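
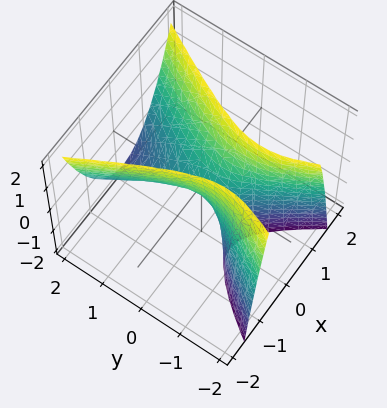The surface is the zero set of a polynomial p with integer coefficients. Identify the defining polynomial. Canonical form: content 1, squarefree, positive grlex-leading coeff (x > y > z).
3*x^2 - y^2 - y*z - z

(a) Degree: a generic line meets the surface in up to 2 points, so deg p = 2.
(b) Checking where it meets the axes: it crosses the y-axis at the gridline y = 0; it crosses the z-axis at the gridline z = 0.
(c) Fitting integer coefficients to these (and the overall shape) gives p.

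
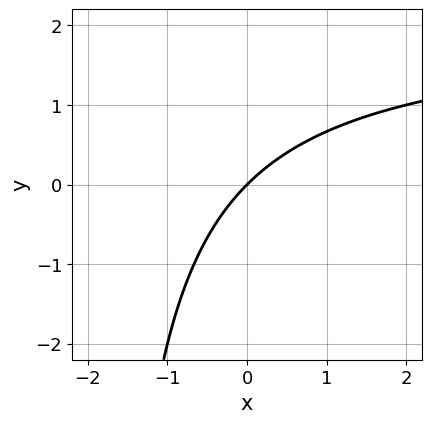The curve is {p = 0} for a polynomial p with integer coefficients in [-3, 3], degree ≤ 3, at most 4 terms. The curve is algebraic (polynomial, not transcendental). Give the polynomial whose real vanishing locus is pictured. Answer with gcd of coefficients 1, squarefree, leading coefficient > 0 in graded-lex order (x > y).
x*y - 2*x + 2*y

(a) Degree: no degree-1 curve has this shape, so deg p = 2.
(b) Reading off the gridlines: it meets the x-axis at x = 0 (among the integer gridlines); it crosses the y-axis at the gridline y = 0.
(c) Assembling these constraints gives the stated polynomial.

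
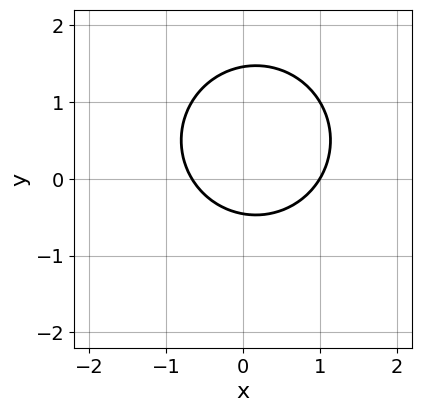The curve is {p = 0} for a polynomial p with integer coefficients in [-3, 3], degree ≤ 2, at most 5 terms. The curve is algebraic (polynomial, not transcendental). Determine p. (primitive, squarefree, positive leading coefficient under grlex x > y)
3*x^2 + 3*y^2 - x - 3*y - 2

First, degree: no degree-1 curve has this shape, so deg p = 2.
Next, from the axis intercepts and sections: it meets the x-axis at x = 1 (among the integer gridlines).
Finally, solving for integer coefficients yields p as stated.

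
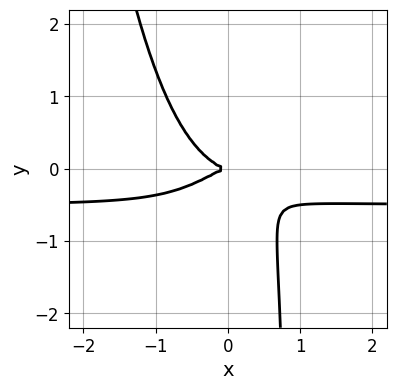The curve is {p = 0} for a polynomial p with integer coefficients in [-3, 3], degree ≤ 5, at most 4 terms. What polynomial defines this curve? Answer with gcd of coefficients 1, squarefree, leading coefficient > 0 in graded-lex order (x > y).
(a) deg p = 4. No degree-3 curve has this shape.
(b) Reading off the gridlines: it crosses the x-axis at the gridline x = 0; one y-axis crossing is at y = 0.
(c) Matching integer coefficients to the picture gives p.

2*x^3*y + x^3 - x*y^2 + y^2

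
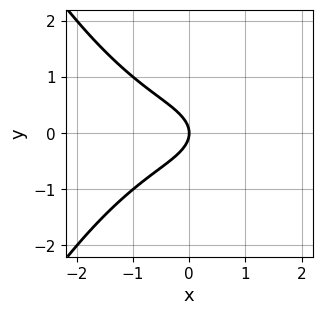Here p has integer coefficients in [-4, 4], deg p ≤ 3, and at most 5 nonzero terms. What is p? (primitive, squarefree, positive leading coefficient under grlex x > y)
x^3 + 3*y^2 + 2*x

(a) Degree: no degree-2 curve has this shape, so deg p = 3.
(b) Symmetries: mirror symmetry y ↦ −y ⇒ only even powers of y.
(c) Reading off the gridlines: one x-axis crossing is at x = 0; it meets the y-axis at y = 0 (among the integer gridlines).
(d) These observations pin down the coefficients.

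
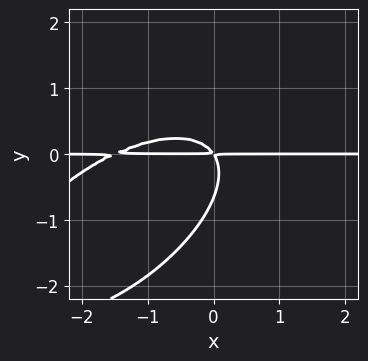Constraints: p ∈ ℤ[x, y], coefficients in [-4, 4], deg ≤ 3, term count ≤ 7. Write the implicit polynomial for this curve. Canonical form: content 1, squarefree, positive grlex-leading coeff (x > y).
2*x^2*y - 3*x*y^2 + 3*y^3 + 3*x*y + 2*y^2

1. The degree is 3 — a generic line meets the curve in up to 3 points.
2. From the axis intercepts and sections: every point of the x-axis in the box is on the curve.
3. Together with the visible shape, these determine p as stated.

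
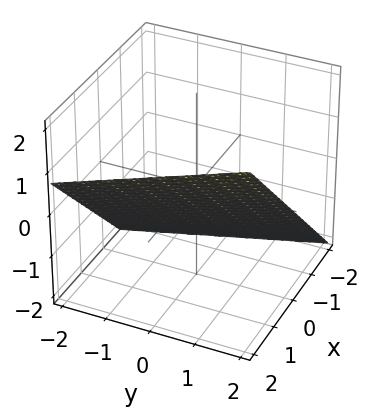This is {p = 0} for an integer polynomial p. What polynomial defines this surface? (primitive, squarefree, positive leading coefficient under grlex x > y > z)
First, deg p = 1. The surface is flat (a plane).
Next, from the axis intercepts and sections: it crosses the y-axis at the gridline y = 2.
Finally, matching integer coefficients to the picture gives p.

3*x + y - 3*z - 2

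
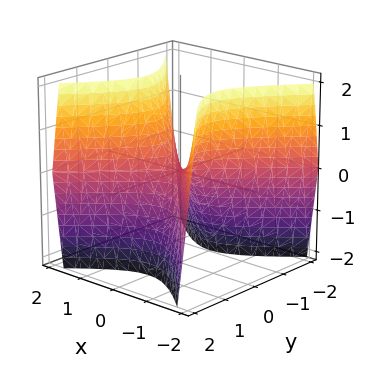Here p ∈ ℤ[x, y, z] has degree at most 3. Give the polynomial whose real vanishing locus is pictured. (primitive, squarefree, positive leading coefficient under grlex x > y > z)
2*x^2 - 2*y^2 - z

(a) Degree: a saddle surface; a quadric, so deg p = 2.
(b) Symmetries: the x ↦ −x reflection is a symmetry, so x appears only in even powers; it's symmetric under y → −y, forcing even powers of y.
(c) Observable constraints: one x-axis crossing is at x = 0; it meets the y-axis at y = 0 (among the integer gridlines).
(d) Together with the visible shape, these determine p as stated.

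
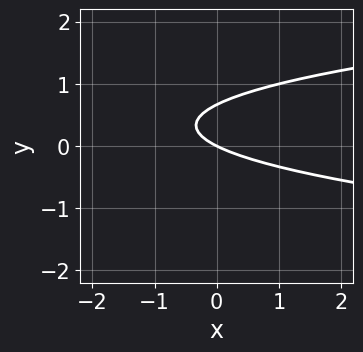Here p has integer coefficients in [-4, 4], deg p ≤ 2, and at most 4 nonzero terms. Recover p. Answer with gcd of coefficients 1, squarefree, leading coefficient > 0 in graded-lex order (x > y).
3*y^2 - x - 2*y

The degree is 2 — the shape is more complex than any degree-1 curve.
Checking where it meets the axes: it meets the x-axis at x = 0 (among the integer gridlines); it crosses the y-axis at the gridline y = 0.
Solving for integer coefficients yields p as stated.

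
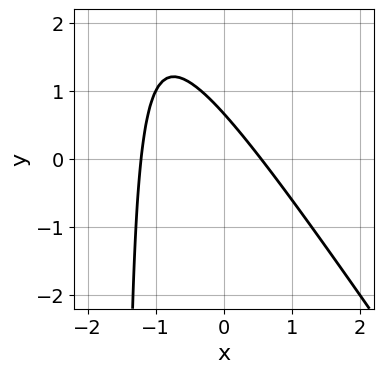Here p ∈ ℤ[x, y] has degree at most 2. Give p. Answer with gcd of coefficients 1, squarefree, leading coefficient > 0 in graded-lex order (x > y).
(a) The degree is 2 — a generic line meets the curve in up to 2 points.
(b) Putting this together gives p.

3*x^2 + 2*x*y + 2*x + 3*y - 2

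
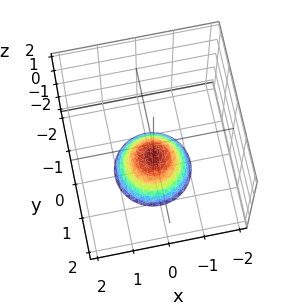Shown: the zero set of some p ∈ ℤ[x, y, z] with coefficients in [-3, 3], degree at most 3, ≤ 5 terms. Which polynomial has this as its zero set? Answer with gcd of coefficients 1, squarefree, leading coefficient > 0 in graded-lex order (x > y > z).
First, degree: a generic line meets the surface in up to 2 points, so deg p = 2.
Next, symmetry: the surface is invariant under rotation about z: p = q(x² + y², z).
Then, reading off the gridlines: no x-intercept at any integer in the box; it meets the z-axis at z = -1 (among the integer gridlines); the surface avoids every integer y-axis point in the box; a circular section at z = -2 has radius exactly 1.
Finally, matching integer coefficients to the picture gives p.

x^2 + y^2 + z + 1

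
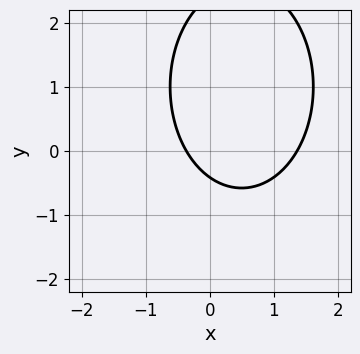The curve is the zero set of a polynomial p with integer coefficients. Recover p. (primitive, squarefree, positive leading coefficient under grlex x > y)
2*x^2 + y^2 - 2*x - 2*y - 1

The degree is 2 — a generic line meets the curve in up to 2 points.
Putting this together gives p.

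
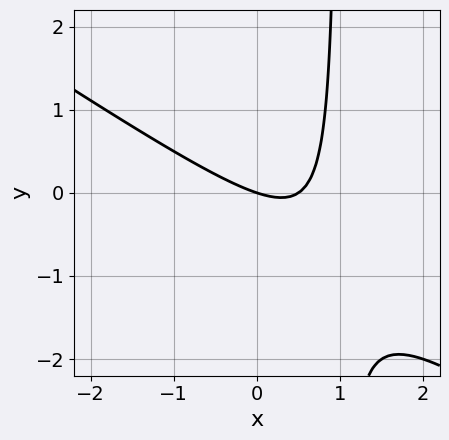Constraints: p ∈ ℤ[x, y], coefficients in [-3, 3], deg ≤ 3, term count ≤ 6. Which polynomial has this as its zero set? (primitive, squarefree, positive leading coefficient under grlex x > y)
2*x^2 + 3*x*y - x - 3*y

(a) deg p = 2. The shape is more complex than any degree-1 curve.
(b) Reading off the gridlines: one y-axis crossing is at y = 0; one x-axis crossing is at x = 0.
(c) Putting this together gives p.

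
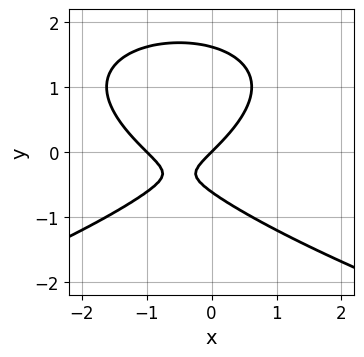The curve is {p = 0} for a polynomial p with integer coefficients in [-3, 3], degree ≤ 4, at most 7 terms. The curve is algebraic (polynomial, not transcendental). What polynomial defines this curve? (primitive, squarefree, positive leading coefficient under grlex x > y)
(a) deg p = 3. A generic line meets the curve in up to 3 points.
(b) Against the integer gridlines: among the integer gridlines, it crosses the x-axis at x ∈ {-1, 0}; one y-axis crossing is at y = 0.
(c) Solving for integer coefficients yields p as stated.

y^3 + x^2 - y^2 + x - y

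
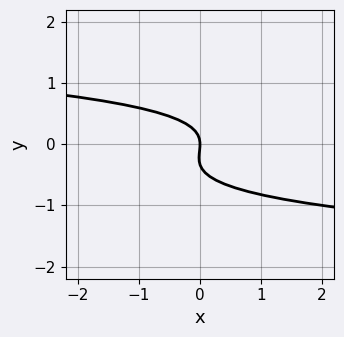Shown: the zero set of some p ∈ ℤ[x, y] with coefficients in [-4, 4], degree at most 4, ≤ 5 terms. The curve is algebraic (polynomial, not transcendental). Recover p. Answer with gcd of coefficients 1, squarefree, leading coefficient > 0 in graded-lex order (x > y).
3*y^3 + y^2 + x

(a) deg p = 3. No degree-2 curve has this shape.
(b) From the visible intercepts: it meets the x-axis at x = 0 (among the integer gridlines); one y-axis crossing is at y = 0.
(c) These observations pin down the coefficients.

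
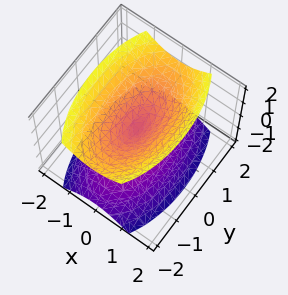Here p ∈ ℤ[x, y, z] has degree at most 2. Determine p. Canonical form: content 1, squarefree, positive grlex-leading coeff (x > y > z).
(a) The picture has 2 separate pieces. They look like related sheets of one shape, so recover p as a whole.
(b) deg p = 2. A double cone through the origin; a quadric.
(c) Symmetries: the x ↦ −x reflection is a symmetry, so x appears only in even powers; mirror symmetry y ↦ −y ⇒ only even powers of y; it's symmetric under z → −z, forcing even powers of z.
(d) From the axis intercepts and sections: one y-axis crossing is at y = 0; one z-axis crossing is at z = 0; it crosses the x-axis at the gridline x = 0.
(e) Together with the visible shape, these determine p as stated.

3*x^2 + y^2 - 2*z^2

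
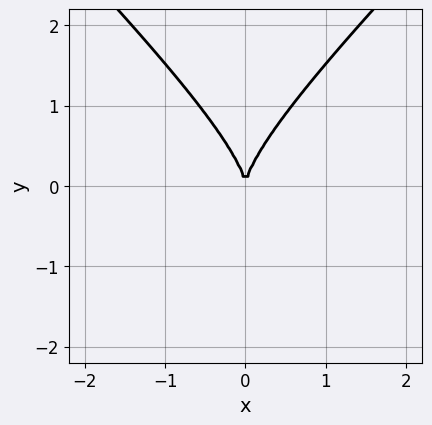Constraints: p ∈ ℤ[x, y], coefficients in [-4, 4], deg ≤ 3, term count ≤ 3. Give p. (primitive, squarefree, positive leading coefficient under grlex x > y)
x^2*y - y^3 + 2*x^2

(a) Degree: the shape is more complex than any degree-2 curve, so deg p = 3.
(b) Symmetries: mirror symmetry x ↦ −x ⇒ only even powers of x.
(c) Against the integer gridlines: it meets the x-axis at x = 0 (among the integer gridlines); one y-axis crossing is at y = 0.
(d) Putting this together gives p.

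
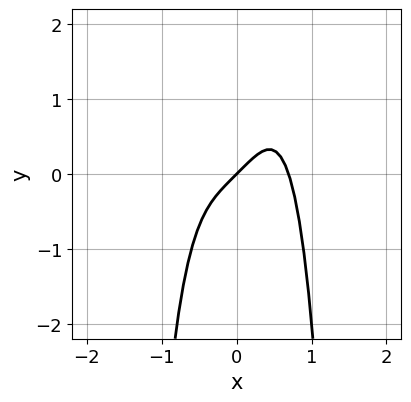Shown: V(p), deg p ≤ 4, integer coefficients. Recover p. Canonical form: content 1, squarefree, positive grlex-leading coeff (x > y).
(a) Degree: the shape is more complex than any degree-3 curve, so deg p = 4.
(b) Reading off the gridlines: it meets the x-axis at x = 0 (among the integer gridlines); one y-axis crossing is at y = 0.
(c) The integer polynomial consistent with all of this is the stated p.

3*x^4 - x + y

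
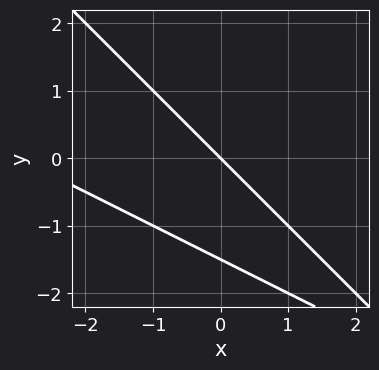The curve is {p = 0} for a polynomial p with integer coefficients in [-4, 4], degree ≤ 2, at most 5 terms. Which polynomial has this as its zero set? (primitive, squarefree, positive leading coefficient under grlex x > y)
x^2 + 3*x*y + 2*y^2 + 3*x + 3*y

First, the degree is 2 — a generic line meets the curve in up to 2 points.
Then, from the axis intercepts and sections: it meets the x-axis at x = 0 (among the integer gridlines); it meets the y-axis at y = 0 (among the integer gridlines).
Finally, these observations pin down the coefficients.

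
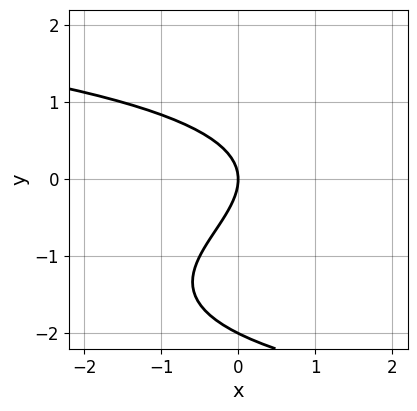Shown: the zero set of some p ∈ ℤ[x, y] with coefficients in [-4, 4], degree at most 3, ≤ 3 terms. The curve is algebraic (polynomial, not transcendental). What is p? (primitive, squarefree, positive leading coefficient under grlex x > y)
y^3 + 2*y^2 + 2*x

Degree: the shape is more complex than any degree-2 curve, so deg p = 3.
From the visible intercepts: it crosses the x-axis at the gridline x = 0; among the integer gridlines, it crosses the y-axis at y ∈ {-2, 0}.
Matching integer coefficients to the picture gives p.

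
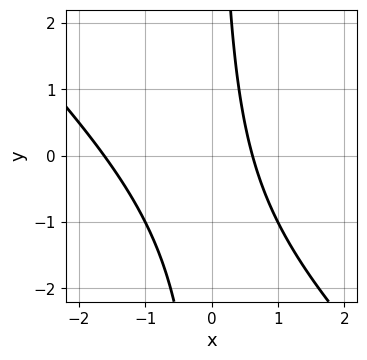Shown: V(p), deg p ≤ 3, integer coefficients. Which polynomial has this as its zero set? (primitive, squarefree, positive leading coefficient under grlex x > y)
First, deg p = 2.
Next, from the axis intercepts and sections: the curve avoids every integer y-axis point in the box.
Finally, together with the visible shape, these determine p as stated.

x^2 + x*y + x - 1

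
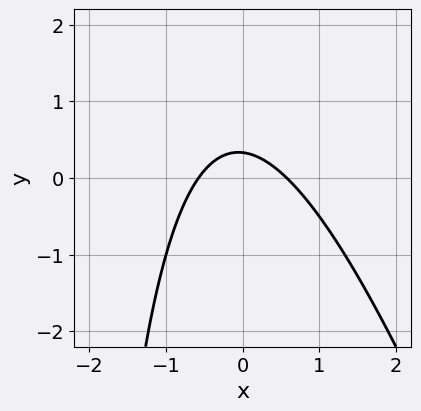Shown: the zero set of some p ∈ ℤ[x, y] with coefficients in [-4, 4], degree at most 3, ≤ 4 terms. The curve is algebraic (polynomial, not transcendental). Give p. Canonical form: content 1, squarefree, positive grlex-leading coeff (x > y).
3*x^2 + x*y + 3*y - 1

First, the degree is 2 — no degree-1 curve has this shape.
Finally, solving for integer coefficients yields p as stated.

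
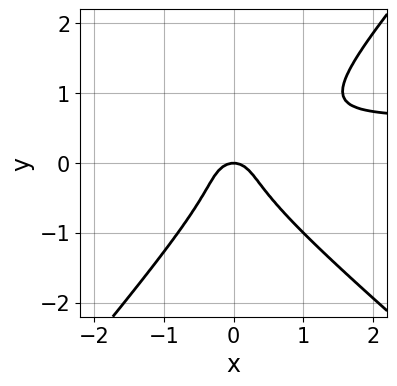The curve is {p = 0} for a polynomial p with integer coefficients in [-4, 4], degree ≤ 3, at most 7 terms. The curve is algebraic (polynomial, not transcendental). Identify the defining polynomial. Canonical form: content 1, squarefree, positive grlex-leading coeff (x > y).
3*x^2*y + x*y^2 - 3*y^3 - 2*x^2 - y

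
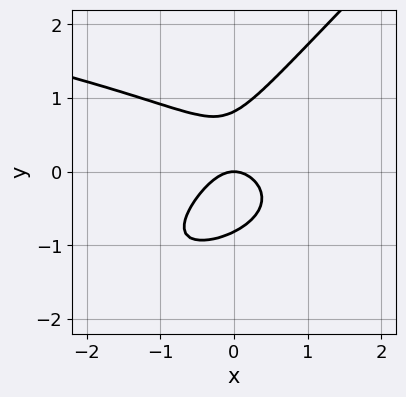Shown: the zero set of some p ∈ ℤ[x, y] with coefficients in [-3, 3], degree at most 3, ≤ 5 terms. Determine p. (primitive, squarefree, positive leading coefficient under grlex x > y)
3*x*y^2 - 3*y^3 + 3*x^2 + 2*y

1. Degree: a generic line meets the curve in up to 3 points, so deg p = 3.
2. Against the integer gridlines: one x-axis crossing is at x = 0; one y-axis crossing is at y = 0.
3. Solving for integer coefficients yields p as stated.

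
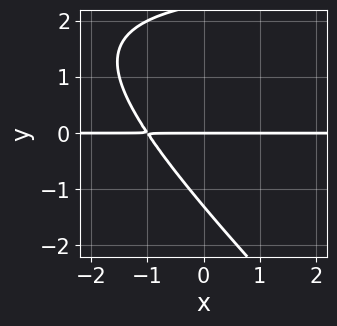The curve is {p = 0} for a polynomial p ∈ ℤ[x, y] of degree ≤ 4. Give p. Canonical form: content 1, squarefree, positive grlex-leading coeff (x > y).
1. The degree is 3 — the shape is more complex than any degree-2 curve.
2. From the visible intercepts: one y-axis crossing is at y = 0; every point of the x-axis in the box is on the curve.
3. Putting this together gives p.

x*y^2 + y^3 - 3*x*y - y^2 - 3*y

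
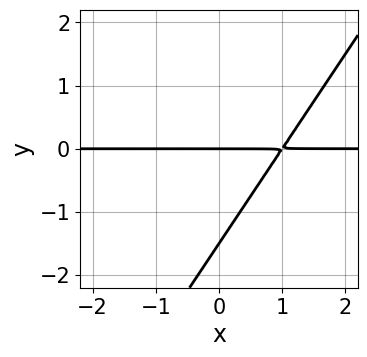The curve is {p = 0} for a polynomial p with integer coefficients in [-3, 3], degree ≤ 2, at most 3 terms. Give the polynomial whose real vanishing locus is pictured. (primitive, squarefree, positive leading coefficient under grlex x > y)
3*x*y - 2*y^2 - 3*y

1. Degree: the shape is more complex than any degree-1 curve, so deg p = 2.
2. From the axis intercepts and sections: the visible x-axis segment lies entirely on the curve; it crosses the y-axis at the gridline y = 0.
3. Putting this together gives p.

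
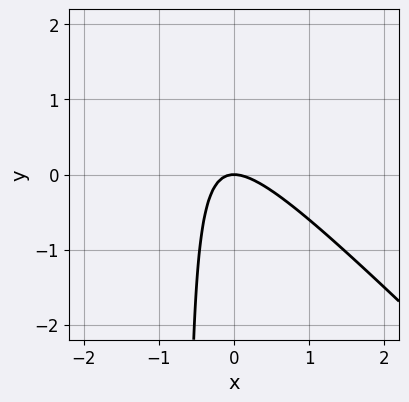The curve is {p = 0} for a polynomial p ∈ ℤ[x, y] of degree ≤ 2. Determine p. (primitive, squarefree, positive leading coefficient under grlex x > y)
3*x^2 + 3*x*y + 2*y

First, the degree is 2 — a generic line meets the curve in up to 2 points.
Next, against the integer gridlines: it meets the y-axis at y = 0 (among the integer gridlines); it meets the x-axis at x = 0 (among the integer gridlines).
Finally, these observations pin down the coefficients.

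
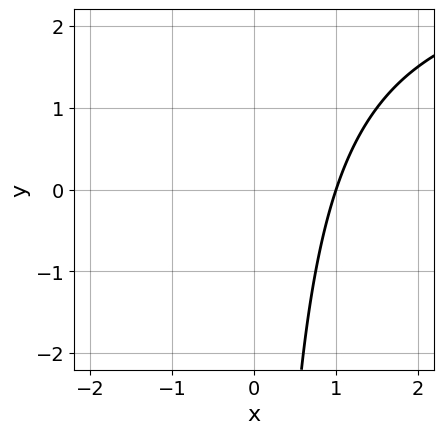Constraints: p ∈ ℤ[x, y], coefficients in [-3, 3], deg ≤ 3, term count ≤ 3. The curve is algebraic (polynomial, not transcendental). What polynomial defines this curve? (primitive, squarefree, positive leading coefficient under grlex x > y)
x*y - 3*x + 3

First, degree: the shape is more complex than any degree-1 curve, so deg p = 2.
Then, observable constraints: it meets the x-axis at x = 1 (among the integer gridlines); the curve avoids every integer y-axis point in the box.
Finally, putting this together gives p.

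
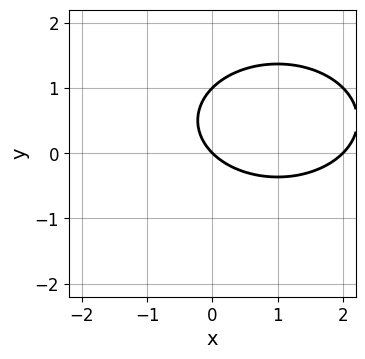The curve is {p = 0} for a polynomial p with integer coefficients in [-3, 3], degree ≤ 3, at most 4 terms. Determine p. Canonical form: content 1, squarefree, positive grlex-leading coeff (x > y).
1. The degree is 2 — a generic line meets the curve in up to 2 points.
2. Reading off the gridlines: the x-axis gridline crossings are at x ∈ {0, 2}; the y-axis gridline crossings are at y ∈ {0, 1}.
3. Solving for integer coefficients yields p as stated.

x^2 + 2*y^2 - 2*x - 2*y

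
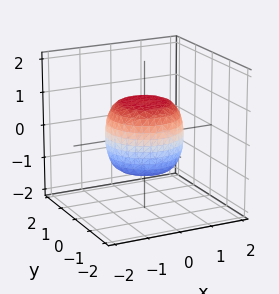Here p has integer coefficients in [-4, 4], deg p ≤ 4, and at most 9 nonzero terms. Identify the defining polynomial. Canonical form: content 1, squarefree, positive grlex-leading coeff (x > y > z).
2*x^4 + 4*x^2*y^2 + 2*y^4 - x^2 - y^2 + 2*z^2 - 2

Degree: a generic line meets the surface in up to 4 points, so deg p = 4.
By symmetry, the z-axis is an axis of rotation, so x and y enter only as x² + y².
Checking where it meets the axes: a circular section at z = 0 has radius between 1 and 2; among the integer gridlines, it crosses the z-axis at z ∈ {-1, 1}.
Fitting integer coefficients to these (and the overall shape) gives p.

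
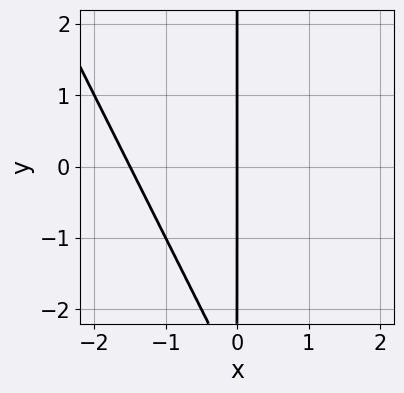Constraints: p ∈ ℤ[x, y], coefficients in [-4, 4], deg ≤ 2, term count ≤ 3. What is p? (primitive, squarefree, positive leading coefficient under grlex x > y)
2*x^2 + x*y + 3*x

deg p = 2.
From the axis intercepts and sections: it meets the x-axis at x = 0 (among the integer gridlines); the visible y-axis segment lies entirely on the curve.
Matching integer coefficients to the picture gives p.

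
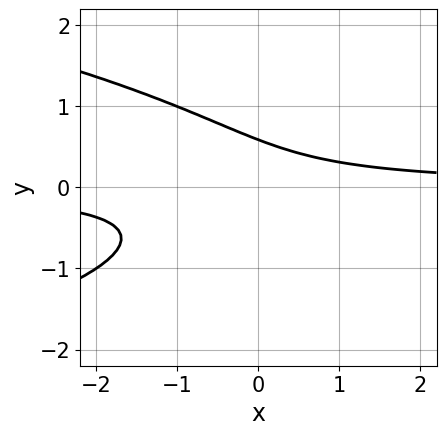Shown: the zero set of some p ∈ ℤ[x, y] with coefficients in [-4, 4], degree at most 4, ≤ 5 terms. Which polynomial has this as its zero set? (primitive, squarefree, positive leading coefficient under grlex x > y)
The degree is 3 — a generic line meets the curve in up to 3 points.
From the visible intercepts: it misses every integer gridline on the x-axis.
Assembling these constraints gives the stated polynomial.

2*y^3 + 2*x*y + y - 1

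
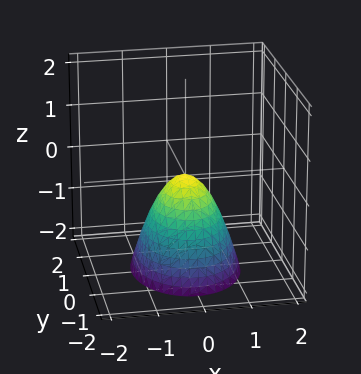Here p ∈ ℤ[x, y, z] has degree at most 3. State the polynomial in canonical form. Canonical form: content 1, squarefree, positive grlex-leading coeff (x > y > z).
1. deg p = 2. A single bowl opening along one axis; a quadric.
2. Symmetries: mirror symmetry y ↦ −y ⇒ only even powers of y; mirror symmetry x ↦ −x ⇒ only even powers of x.
3. Reading off the gridlines: one x-axis crossing is at x = 0; it meets the z-axis at z = 0 (among the integer gridlines); one y-axis crossing is at y = 0.
4. Solving for integer coefficients yields p as stated.

3*x^2 + 2*y^2 + 2*z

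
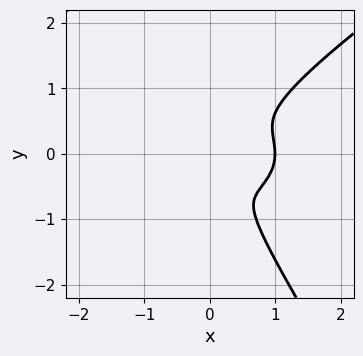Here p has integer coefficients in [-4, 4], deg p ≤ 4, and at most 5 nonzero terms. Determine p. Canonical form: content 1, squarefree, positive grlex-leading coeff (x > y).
2*x^2*y^2 - 2*x*y^3 - 2*y^4 + 3*x^3 - 3*x^2

1. deg p = 4. A generic line meets the curve in up to 4 points.
2. Reading off the gridlines: it meets the x-axis at x = 1 (among the integer gridlines).
3. Assembling these constraints gives the stated polynomial.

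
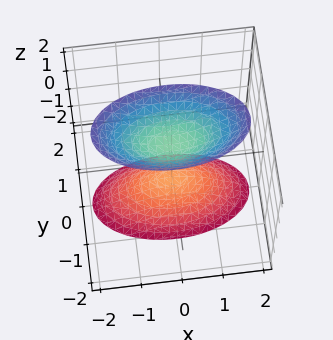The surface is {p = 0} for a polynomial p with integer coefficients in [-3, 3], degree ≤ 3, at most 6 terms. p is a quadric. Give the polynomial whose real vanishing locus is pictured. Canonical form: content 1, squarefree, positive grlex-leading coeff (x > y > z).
x^2 + 3*y^2 - z^2 + 1

I count 2 distinct pieces.
The degree is 2 — two separate bowl-shaped sheets opening away from each other; a quadric.
Symmetries: it's symmetric under y → −y, forcing even powers of y; it's symmetric under x → −x, forcing even powers of x; the z ↦ −z reflection is a symmetry, so z appears only in even powers.
Observable constraints: no y-intercept at any integer in the box; the z-axis gridline crossings are at z ∈ {-1, 1}.
The integer polynomial consistent with all of this is the stated p.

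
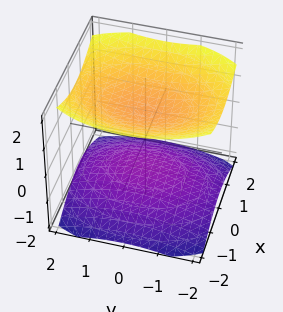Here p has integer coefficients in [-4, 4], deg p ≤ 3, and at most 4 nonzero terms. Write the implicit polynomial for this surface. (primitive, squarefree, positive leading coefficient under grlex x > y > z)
(a) There are 2 components. They look like related sheets of one shape, so recover p as a whole.
(b) Degree: two sheets facing apart; a quadric, so deg p = 2.
(c) Symmetries: mirror symmetry y ↦ −y ⇒ only even powers of y; the x ↦ −x reflection is a symmetry, so x appears only in even powers; the z ↦ −z reflection is a symmetry, so z appears only in even powers.
(d) Observable constraints: it misses every integer gridline on the x-axis; among the integer gridlines, it crosses the z-axis at z ∈ {-1, 1}; it misses every integer gridline on the y-axis.
(e) These observations pin down the coefficients.

2*x^2 + y^2 - 3*z^2 + 3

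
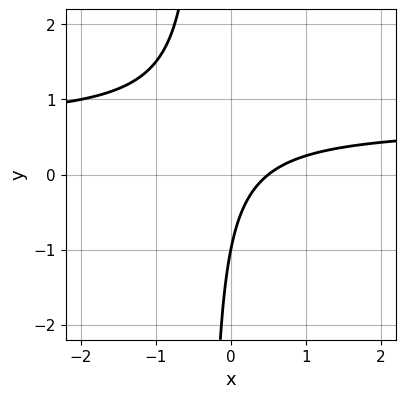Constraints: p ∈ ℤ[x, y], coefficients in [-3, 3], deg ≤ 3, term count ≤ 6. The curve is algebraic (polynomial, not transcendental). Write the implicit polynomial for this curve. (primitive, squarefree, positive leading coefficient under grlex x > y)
(a) Degree: no degree-1 curve has this shape, so deg p = 2.
(b) Against the integer gridlines: one y-axis crossing is at y = -1.
(c) Matching integer coefficients to the picture gives p.

3*x*y - 2*x + y + 1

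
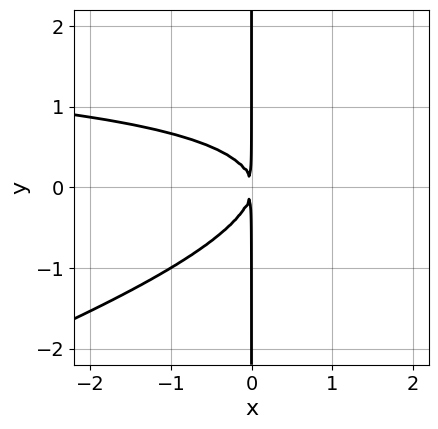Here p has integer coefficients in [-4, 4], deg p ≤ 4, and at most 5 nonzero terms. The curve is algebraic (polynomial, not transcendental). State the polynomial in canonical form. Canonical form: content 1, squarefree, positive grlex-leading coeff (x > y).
x^2*y - 3*x*y^2 - 2*x^2

1. Degree: the shape is more complex than any degree-2 curve, so deg p = 3.
2. Against the integer gridlines: the visible y-axis segment lies entirely on the curve.
3. The integer polynomial consistent with all of this is the stated p.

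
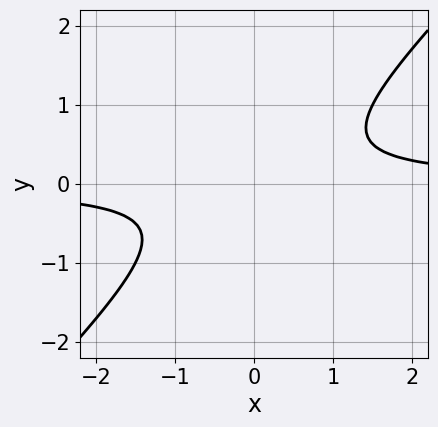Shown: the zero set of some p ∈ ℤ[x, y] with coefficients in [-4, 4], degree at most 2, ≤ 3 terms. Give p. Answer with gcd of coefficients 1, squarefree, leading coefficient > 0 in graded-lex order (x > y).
2*x*y - 2*y^2 - 1

First, the degree is 2 — no degree-1 curve has this shape.
Next, observable constraints: it misses every integer gridline on the x-axis; no y-intercept at any integer in the box.
Finally, together with the visible shape, these determine p as stated.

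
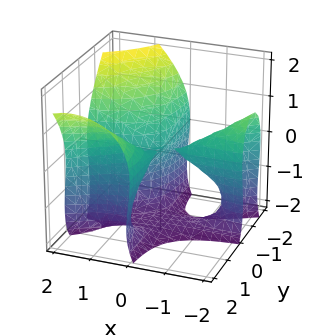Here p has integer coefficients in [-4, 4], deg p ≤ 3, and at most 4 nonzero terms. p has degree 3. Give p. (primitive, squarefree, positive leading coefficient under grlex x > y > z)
2*x^2*y - 3*x*y^2 + z^3 + 2*z^2

First, deg p = 3.
Next, reading off the gridlines: every point of the x-axis in the box is on the surface; the visible y-axis segment lies entirely on the surface; one z-axis crossing is at z = -2.
Finally, matching integer coefficients to the picture gives p.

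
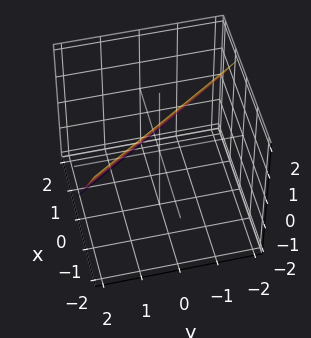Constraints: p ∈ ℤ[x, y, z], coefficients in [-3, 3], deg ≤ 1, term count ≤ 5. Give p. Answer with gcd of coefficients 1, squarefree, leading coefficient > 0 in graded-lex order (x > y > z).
3*x + 2*y + 2*z - 2

Degree: the surface is flat (a plane), so deg p = 1.
From the visible intercepts: it crosses the z-axis at the gridline z = 1; it crosses the y-axis at the gridline y = 1.
Putting this together gives p.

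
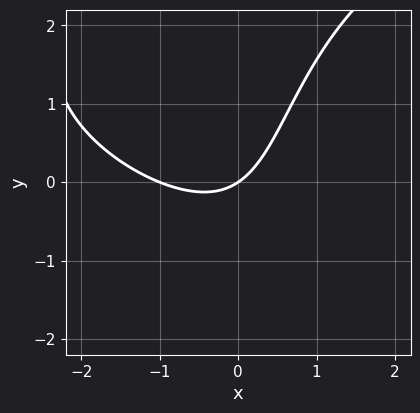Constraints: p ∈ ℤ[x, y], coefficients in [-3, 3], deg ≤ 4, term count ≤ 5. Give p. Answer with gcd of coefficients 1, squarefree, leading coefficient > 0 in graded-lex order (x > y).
(a) The degree is 3 — the shape is more complex than any degree-2 curve.
(b) Observable constraints: the x-axis gridline crossings are at x ∈ {-1, 0}; one y-axis crossing is at y = 0.
(c) Matching integer coefficients to the picture gives p.

x*y^2 - 2*x^2 - 2*x*y - 2*x + 3*y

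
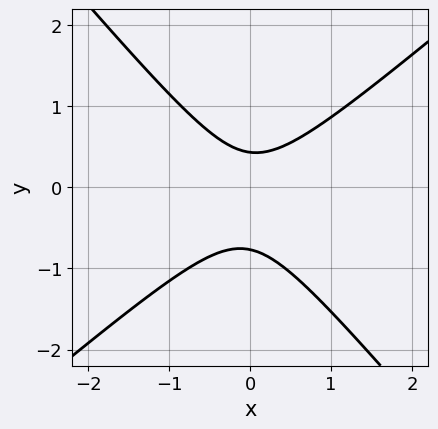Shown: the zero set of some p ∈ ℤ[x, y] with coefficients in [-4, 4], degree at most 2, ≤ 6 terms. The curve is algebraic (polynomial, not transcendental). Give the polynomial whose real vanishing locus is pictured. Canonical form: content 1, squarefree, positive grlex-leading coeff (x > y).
(a) deg p = 2.
(b) Reading off the gridlines: the curve avoids every integer x-axis point in the box.
(c) The integer polynomial consistent with all of this is the stated p.

3*x^2 - x*y - 3*y^2 - y + 1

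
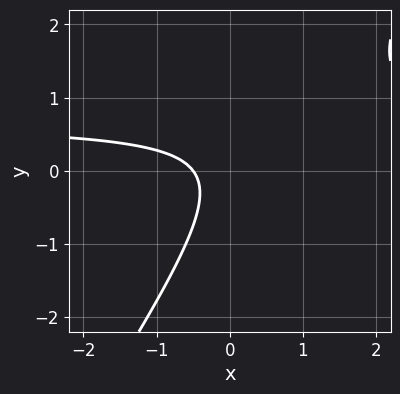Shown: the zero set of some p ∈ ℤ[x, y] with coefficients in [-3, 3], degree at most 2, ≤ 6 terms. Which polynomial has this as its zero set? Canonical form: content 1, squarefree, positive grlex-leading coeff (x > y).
1. The degree is 2 — the shape is more complex than any degree-1 curve.
2. Against the integer gridlines: the curve avoids every integer y-axis point in the box.
3. The integer polynomial consistent with all of this is the stated p.

3*x*y - 2*y^2 - 2*x - 1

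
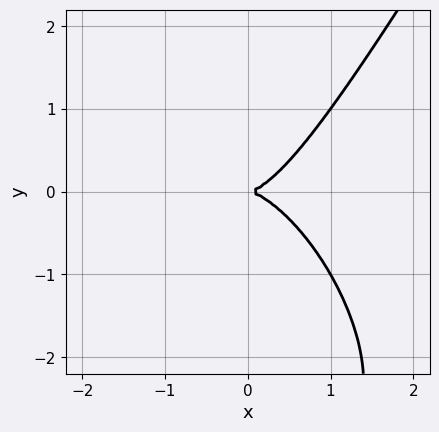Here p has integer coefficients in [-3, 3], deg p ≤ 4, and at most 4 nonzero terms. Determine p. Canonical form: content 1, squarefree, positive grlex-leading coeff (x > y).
3*x^3 + x^2*y - y^3 - 3*y^2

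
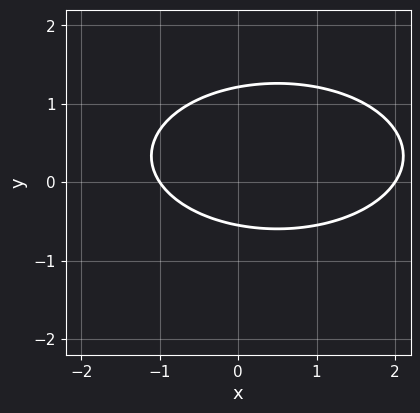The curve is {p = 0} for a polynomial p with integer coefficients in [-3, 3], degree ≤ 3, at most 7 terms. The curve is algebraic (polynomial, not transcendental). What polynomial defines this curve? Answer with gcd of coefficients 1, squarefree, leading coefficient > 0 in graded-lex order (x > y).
x^2 + 3*y^2 - x - 2*y - 2

1. Degree: a generic line meets the curve in up to 2 points, so deg p = 2.
2. From the axis intercepts and sections: among the integer gridlines, it crosses the x-axis at x ∈ {-1, 2}.
3. Solving for integer coefficients yields p as stated.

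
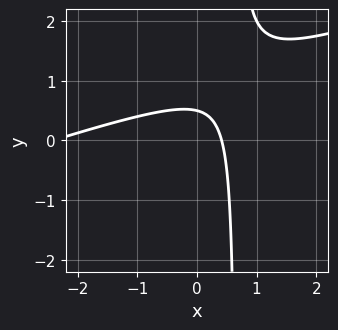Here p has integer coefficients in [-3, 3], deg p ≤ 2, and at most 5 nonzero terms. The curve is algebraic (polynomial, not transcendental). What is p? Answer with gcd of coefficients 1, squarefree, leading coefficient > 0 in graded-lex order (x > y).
x^2 - 3*x*y + 2*x + 2*y - 1

First, deg p = 2.
Finally, matching integer coefficients to the picture gives p.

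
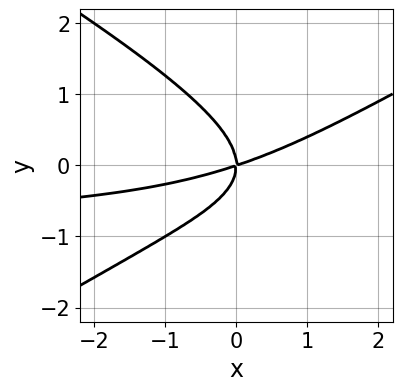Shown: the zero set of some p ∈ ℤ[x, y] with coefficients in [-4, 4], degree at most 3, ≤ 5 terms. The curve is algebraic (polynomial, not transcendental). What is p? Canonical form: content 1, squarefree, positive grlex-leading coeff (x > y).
(a) deg p = 3. No degree-2 curve has this shape.
(b) Observable constraints: it crosses the y-axis at the gridline y = 0; it meets the x-axis at x = 0 (among the integer gridlines).
(c) Solving for integer coefficients yields p as stated.

x^2*y - 3*y^3 + x^2 - 3*x*y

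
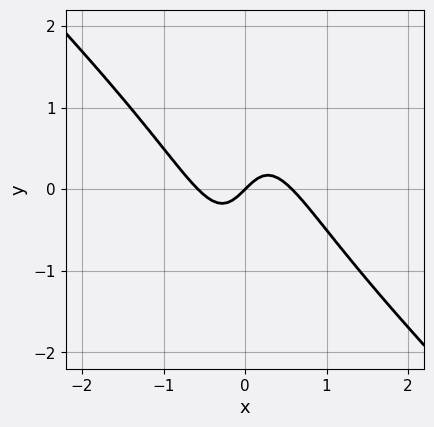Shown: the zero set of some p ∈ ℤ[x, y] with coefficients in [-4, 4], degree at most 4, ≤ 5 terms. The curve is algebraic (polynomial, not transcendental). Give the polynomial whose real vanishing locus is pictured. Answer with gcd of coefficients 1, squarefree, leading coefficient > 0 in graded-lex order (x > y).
(a) Degree: no degree-2 curve has this shape, so deg p = 3.
(b) From the axis intercepts and sections: one y-axis crossing is at y = 0; it crosses the x-axis at the gridline x = 0.
(c) Fitting integer coefficients to these (and the overall shape) gives p.

3*x^3 + 3*x^2*y - x + y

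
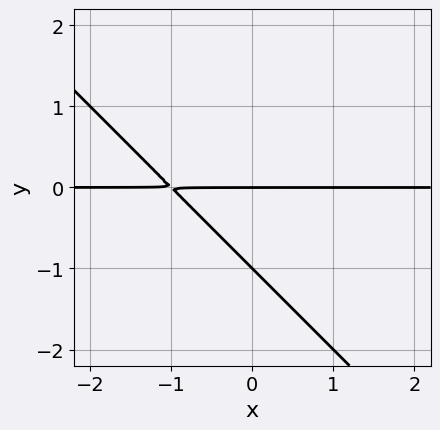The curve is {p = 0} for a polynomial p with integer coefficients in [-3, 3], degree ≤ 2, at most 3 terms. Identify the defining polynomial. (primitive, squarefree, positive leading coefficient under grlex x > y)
1. Degree: the shape is more complex than any degree-1 curve, so deg p = 2.
2. Against the integer gridlines: among the integer gridlines, it crosses the y-axis at y ∈ {-1, 0}; the visible x-axis segment lies entirely on the curve.
3. Putting this together gives p.

x*y + y^2 + y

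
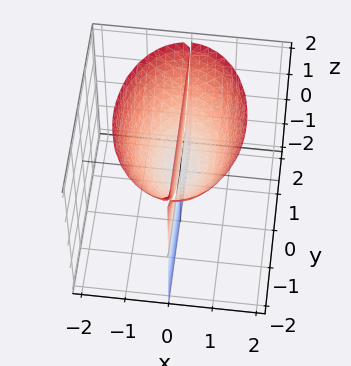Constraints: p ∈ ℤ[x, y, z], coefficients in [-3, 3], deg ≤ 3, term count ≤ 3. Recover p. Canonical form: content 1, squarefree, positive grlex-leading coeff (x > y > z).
2*x^3 + x*y^2 - 2*x*z

I count 2 distinct pieces. Treating them together as one polynomial.
deg p = 3. The shape is more complex than any degree-2 surface.
Observable constraints: the visible z-axis segment lies entirely on the surface; one x-axis crossing is at x = 0.
Solving for integer coefficients yields p as stated. Check: (0, -2, 0) on the y-axis lies on the surface, and p(0, -2, 0) = 0. ✓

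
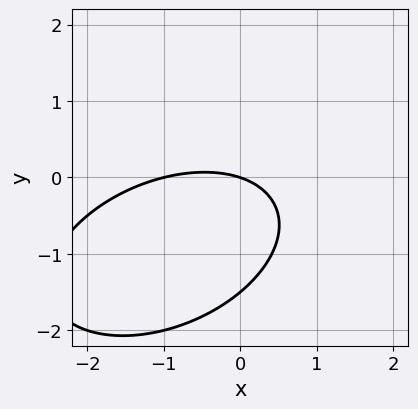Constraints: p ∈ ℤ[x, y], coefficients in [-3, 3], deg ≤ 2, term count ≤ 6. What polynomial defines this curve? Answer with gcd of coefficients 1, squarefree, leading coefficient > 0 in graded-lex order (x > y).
x^2 - x*y + 2*y^2 + x + 3*y

1. The degree is 2 — a generic line meets the curve in up to 2 points.
2. Checking where it meets the axes: the x-axis gridline crossings are at x ∈ {-1, 0}; one y-axis crossing is at y = 0.
3. Matching integer coefficients to the picture gives p.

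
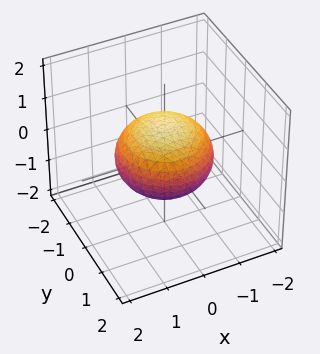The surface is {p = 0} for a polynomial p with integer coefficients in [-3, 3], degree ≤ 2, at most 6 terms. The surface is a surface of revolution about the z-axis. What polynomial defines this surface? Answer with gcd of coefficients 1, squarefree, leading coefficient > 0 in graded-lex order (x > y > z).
1. The degree is 2 — a generic line meets the surface in up to 2 points.
2. Symmetry: the surface is invariant under rotation about z: p = q(x² + y², z).
3. From the axis intercepts and sections: a circular section at z = 0 has radius between 1 and 2; the z-axis gridline crossings are at z ∈ {-1, 1}.
4. These observations pin down the coefficients.

2*x^2 + 2*y^2 + 3*z^2 - 3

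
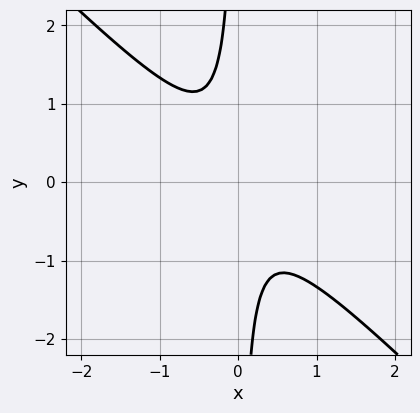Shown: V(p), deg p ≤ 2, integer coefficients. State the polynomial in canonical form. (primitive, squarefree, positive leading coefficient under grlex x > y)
1. deg p = 2.
2. Reading off the gridlines: the curve avoids every integer x-axis point in the box; it misses every integer gridline on the y-axis.
3. Solving for integer coefficients yields p as stated.

3*x^2 + 3*x*y + 1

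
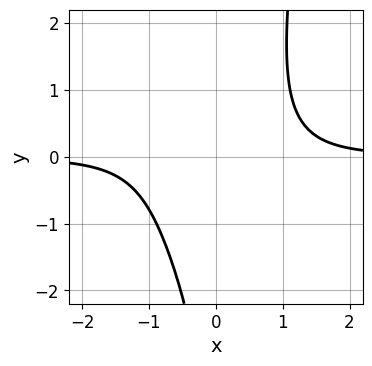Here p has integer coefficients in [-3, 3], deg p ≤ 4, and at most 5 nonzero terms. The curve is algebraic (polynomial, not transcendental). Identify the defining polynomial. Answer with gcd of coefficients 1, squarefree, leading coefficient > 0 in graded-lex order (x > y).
3*x^3*y - x*y^2 - 3

(a) The degree is 4 — the shape is more complex than any degree-3 curve.
(b) Reading off the gridlines: it misses every integer gridline on the x-axis; it misses every integer gridline on the y-axis.
(c) The integer polynomial consistent with all of this is the stated p.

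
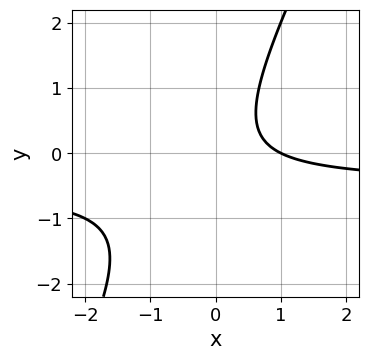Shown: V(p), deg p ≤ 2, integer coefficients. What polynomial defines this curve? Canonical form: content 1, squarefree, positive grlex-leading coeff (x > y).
1. Degree: a generic line meets the curve in up to 2 points, so deg p = 2.
2. Checking where it meets the axes: no y-intercept at any integer in the box; it crosses the x-axis at the gridline x = 1.
3. Matching integer coefficients to the picture gives p.

2*x*y - y^2 + x - 1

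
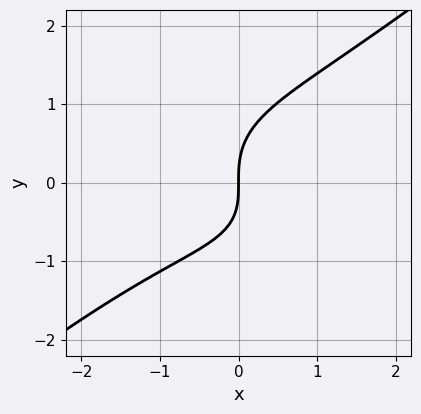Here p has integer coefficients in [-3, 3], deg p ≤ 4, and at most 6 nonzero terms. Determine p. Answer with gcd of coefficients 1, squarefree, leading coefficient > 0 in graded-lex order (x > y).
(a) The degree is 3 — no degree-2 curve has this shape.
(b) From the axis intercepts and sections: it crosses the x-axis at the gridline x = 0; one y-axis crossing is at y = 0.
(c) Solving for integer coefficients yields p as stated.

x^3 - 2*y^3 + x*y + 3*x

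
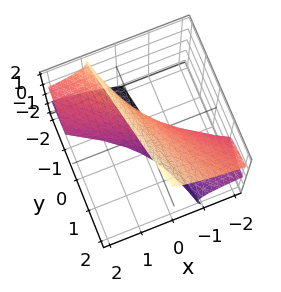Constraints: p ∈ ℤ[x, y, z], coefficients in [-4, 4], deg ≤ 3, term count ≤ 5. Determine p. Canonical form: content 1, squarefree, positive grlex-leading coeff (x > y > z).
2*x*z^2 - z^3 + x + 2*y + 2*z

(a) The degree is 3 — a generic line meets the surface in up to 3 points.
(b) Against the integer gridlines: one y-axis crossing is at y = 0; it meets the z-axis at z = 0 (among the integer gridlines); one x-axis crossing is at x = 0.
(c) Together with the visible shape, these determine p as stated.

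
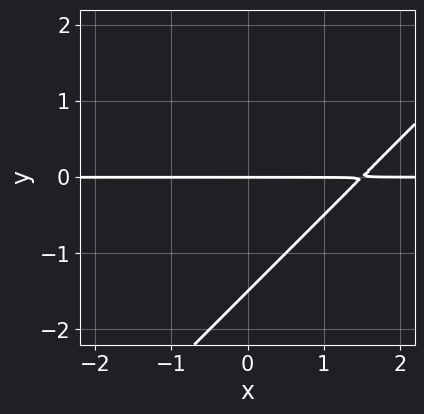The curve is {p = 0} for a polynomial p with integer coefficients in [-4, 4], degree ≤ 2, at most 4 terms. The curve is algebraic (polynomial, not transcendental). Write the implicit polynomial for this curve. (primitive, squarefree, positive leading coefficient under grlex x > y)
1. The degree is 2 — the shape is more complex than any degree-1 curve.
2. Against the integer gridlines: it meets the y-axis at y = 0 (among the integer gridlines); every point of the x-axis in the box is on the curve.
3. The integer polynomial consistent with all of this is the stated p.

2*x*y - 2*y^2 - 3*y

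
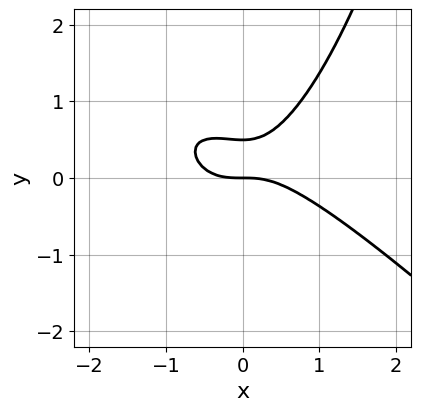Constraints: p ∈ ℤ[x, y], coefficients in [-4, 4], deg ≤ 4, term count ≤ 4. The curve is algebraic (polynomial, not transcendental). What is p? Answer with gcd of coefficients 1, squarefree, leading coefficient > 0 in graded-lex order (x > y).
1. Degree: no degree-2 curve has this shape, so deg p = 3.
2. Observable constraints: one y-axis crossing is at y = 0; it crosses the x-axis at the gridline x = 0.
3. Fitting integer coefficients to these (and the overall shape) gives p.

x^3 + x^2*y - 2*y^2 + y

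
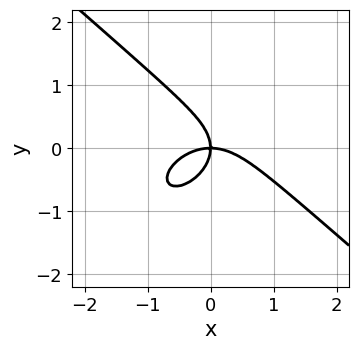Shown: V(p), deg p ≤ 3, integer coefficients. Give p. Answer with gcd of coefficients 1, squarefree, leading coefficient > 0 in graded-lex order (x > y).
First, the degree is 3 — the shape is more complex than any degree-2 curve.
Next, against the integer gridlines: it crosses the y-axis at the gridline y = 0; it crosses the x-axis at the gridline x = 0.
Finally, these observations pin down the coefficients.

2*x^3 + 3*y^3 + 3*x*y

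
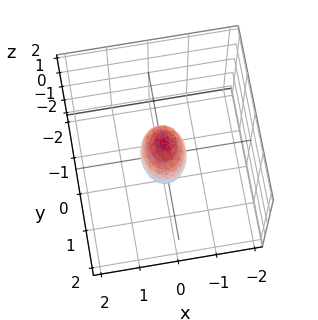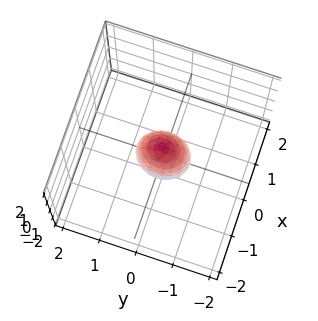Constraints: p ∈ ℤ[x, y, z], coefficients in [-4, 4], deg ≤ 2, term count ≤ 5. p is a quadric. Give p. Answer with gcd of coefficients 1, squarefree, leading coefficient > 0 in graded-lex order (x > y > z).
3*x^2 + 2*y^2 + z^2 - 1

First, degree: a closed, bounded, convex surface; a quadric, so deg p = 2.
Then, symmetries: the z ↦ −z reflection is a symmetry, so z appears only in even powers; the x ↦ −x reflection is a symmetry, so x appears only in even powers; mirror symmetry y ↦ −y ⇒ only even powers of y.
Next, against the integer gridlines: the z-axis gridline crossings are at z ∈ {-1, 1}.
Finally, the integer polynomial consistent with all of this is the stated p.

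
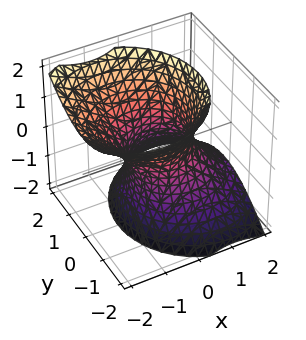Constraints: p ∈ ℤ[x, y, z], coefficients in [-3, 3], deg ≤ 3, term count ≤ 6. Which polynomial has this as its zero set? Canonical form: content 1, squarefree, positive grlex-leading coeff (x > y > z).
1. Degree: no degree-1 surface has this shape, so deg p = 2.
2. Observable constraints: among the integer gridlines, it crosses the y-axis at y ∈ {-1, 1}; it misses every integer gridline on the z-axis; among the integer gridlines, it crosses the x-axis at x ∈ {-1, 1}.
3. These observations pin down the coefficients.

3*x^2 + 3*x*z + 3*y^2 - 2*z^2 - 3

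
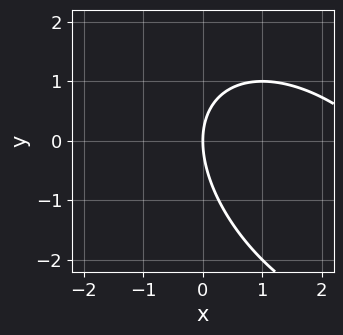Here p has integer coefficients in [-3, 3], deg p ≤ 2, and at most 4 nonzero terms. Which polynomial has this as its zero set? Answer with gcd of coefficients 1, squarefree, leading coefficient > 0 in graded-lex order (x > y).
x^2 + x*y + y^2 - 3*x

Degree: a generic line meets the curve in up to 2 points, so deg p = 2.
Against the integer gridlines: it crosses the x-axis at the gridline x = 0; one y-axis crossing is at y = 0.
Fitting integer coefficients to these (and the overall shape) gives p.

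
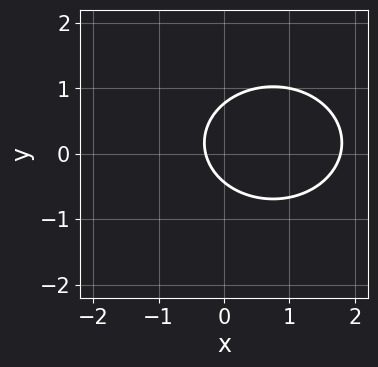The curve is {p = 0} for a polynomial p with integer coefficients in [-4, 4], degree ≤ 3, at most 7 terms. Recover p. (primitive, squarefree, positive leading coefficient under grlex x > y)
First, the degree is 2 — no degree-1 curve has this shape.
Finally, the integer polynomial consistent with all of this is the stated p.

2*x^2 + 3*y^2 - 3*x - y - 1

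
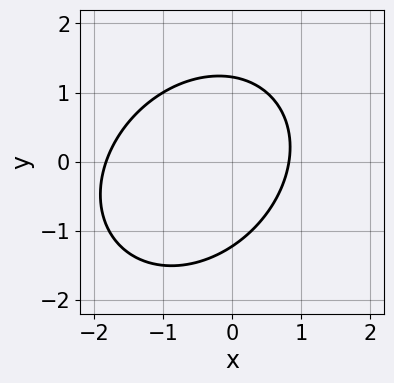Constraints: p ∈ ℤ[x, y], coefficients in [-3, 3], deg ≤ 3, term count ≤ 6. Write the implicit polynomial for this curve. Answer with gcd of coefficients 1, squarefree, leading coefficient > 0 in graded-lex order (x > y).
2*x^2 - x*y + 2*y^2 + 2*x - 3

First, deg p = 2. The shape is more complex than any degree-1 curve.
Finally, solving for integer coefficients yields p as stated.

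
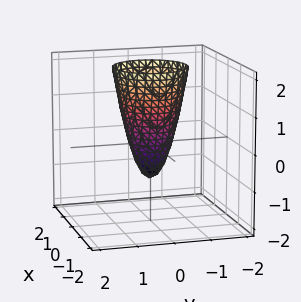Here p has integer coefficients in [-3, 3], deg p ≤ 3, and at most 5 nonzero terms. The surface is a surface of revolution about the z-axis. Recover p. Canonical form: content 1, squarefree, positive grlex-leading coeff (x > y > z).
1. The degree is 2 — the shape is more complex than any degree-1 surface.
2. Symmetry: the z-axis is an axis of rotation, so x and y enter only as x² + y².
3. Checking where it meets the axes: a circular section at z = 0 has radius between 0 and 1; it crosses the z-axis at the gridline z = -1.
4. Fitting integer coefficients to these (and the overall shape) gives p.

3*x^2 + 3*y^2 - z - 1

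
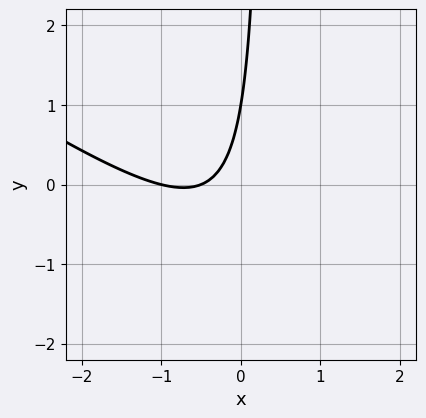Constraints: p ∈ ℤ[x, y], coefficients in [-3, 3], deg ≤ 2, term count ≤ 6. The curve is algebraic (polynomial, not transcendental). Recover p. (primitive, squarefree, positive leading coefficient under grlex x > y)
First, the degree is 2 — no degree-1 curve has this shape.
Then, from the visible intercepts: it crosses the y-axis at the gridline y = 1; it meets the x-axis at x = -1 (among the integer gridlines).
Finally, fitting integer coefficients to these (and the overall shape) gives p.

2*x^2 + 3*x*y + 3*x - y + 1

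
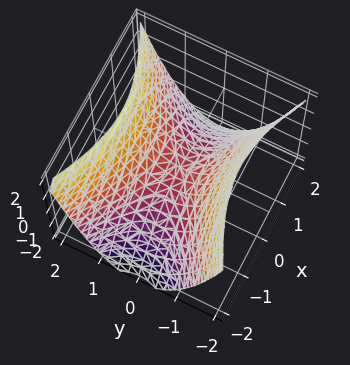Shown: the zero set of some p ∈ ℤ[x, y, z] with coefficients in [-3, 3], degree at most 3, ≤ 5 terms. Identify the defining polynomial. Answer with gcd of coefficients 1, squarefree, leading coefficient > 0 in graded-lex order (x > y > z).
x^2 - 2*y^2 + 2*z

The degree is 2 — a saddle surface; a quadric.
Symmetries: mirror symmetry x ↦ −x ⇒ only even powers of x; it's symmetric under y → −y, forcing even powers of y.
Observable constraints: it meets the y-axis at y = 0 (among the integer gridlines); it crosses the z-axis at the gridline z = 0.
Solving for integer coefficients yields p as stated.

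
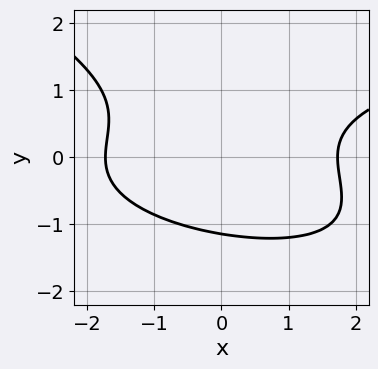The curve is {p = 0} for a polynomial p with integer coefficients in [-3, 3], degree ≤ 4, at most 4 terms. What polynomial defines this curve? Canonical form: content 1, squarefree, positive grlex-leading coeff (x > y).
x*y^2 + 2*y^3 - x^2 + 3

First, the degree is 3 — no degree-2 curve has this shape.
Finally, solving for integer coefficients yields p as stated.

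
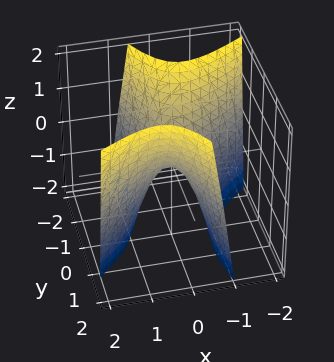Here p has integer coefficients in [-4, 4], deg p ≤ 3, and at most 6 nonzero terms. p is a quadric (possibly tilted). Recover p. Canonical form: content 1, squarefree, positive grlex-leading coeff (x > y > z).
2*x^2 - 2*x*y - y^2 + z

1. The degree is 2 — the shape is more complex than any degree-1 surface.
2. Reading off the gridlines: it crosses the x-axis at the gridline x = 0; one z-axis crossing is at z = 0; it crosses the y-axis at the gridline y = 0.
3. Solving for integer coefficients yields p as stated.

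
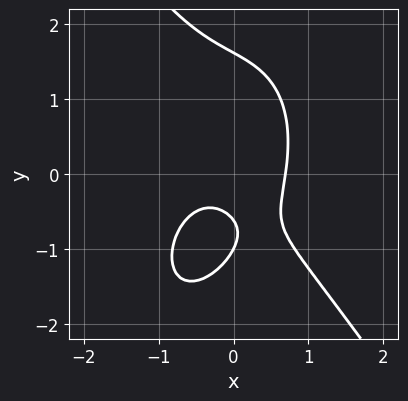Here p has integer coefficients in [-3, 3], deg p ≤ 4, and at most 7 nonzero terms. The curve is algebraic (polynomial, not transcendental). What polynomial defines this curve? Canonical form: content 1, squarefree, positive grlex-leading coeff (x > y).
3*x^3 + y^3 + 2*x*y - 2*y - 1

The degree is 3 — the shape is more complex than any degree-2 curve.
From the axis intercepts and sections: it crosses the y-axis at the gridline y = -1.
Putting this together gives p.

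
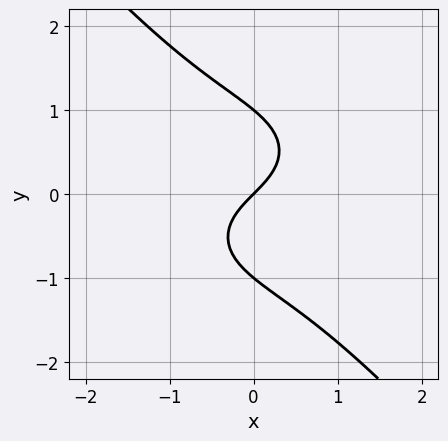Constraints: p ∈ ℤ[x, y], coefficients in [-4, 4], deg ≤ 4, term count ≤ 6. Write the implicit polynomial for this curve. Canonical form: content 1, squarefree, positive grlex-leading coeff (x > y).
2*x^3 + 2*x*y^2 + 3*y^3 + 3*x - 3*y

First, deg p = 3. No degree-2 curve has this shape.
Then, from the visible intercepts: it crosses the x-axis at the gridline x = 0; the y-axis gridline crossings are at y ∈ {-1, 0, 1}.
Finally, fitting integer coefficients to these (and the overall shape) gives p.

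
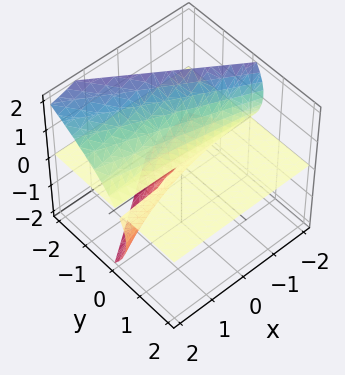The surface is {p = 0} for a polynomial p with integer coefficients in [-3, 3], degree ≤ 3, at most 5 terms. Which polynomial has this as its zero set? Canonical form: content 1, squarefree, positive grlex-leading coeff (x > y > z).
deg p = 3. A generic line meets the surface in up to 3 points.
From the axis intercepts and sections: every point of the y-axis in the box is on the surface; the visible x-axis segment lies entirely on the surface.
Assembling these constraints gives the stated polynomial.

x*z^2 + z^3 + 3*y*z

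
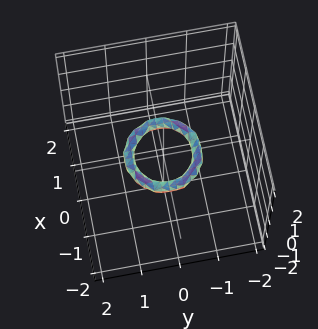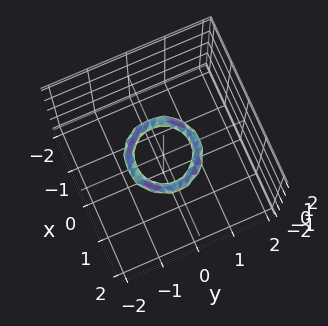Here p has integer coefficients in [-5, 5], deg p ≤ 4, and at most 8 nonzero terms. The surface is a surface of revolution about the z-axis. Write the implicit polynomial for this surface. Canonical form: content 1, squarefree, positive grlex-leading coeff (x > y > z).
Degree: the shape is more complex than any degree-3 surface, so deg p = 4.
Symmetries: rotational symmetry about the z-axis ⇒ p depends on x, y only through x² + y².
Observable constraints: a circular section at z = 0 has radius between 0 and 1; the x-axis gridline crossings are at x ∈ {-1, 1}.
Solving for integer coefficients yields p as stated. Check: (0, 1, 0) on the y-axis lies on the surface, and p(0, 1, 0) = 0. ✓

2*x^4 + 4*x^2*y^2 + 2*y^4 - 3*x^2 - 3*y^2 + 3*z^2 + 1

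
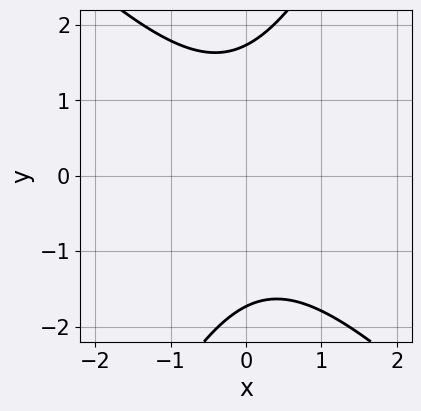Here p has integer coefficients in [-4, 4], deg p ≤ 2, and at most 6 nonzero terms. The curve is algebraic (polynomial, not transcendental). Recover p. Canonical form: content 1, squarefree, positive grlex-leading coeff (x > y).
2*x^2 + x*y - y^2 + 3

deg p = 2.
Observable constraints: the curve avoids every integer x-axis point in the box.
Assembling these constraints gives the stated polynomial.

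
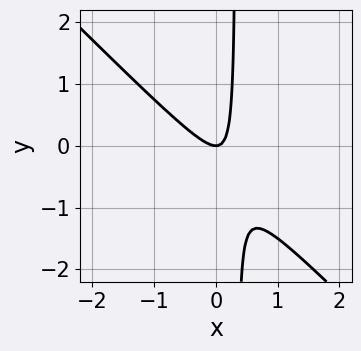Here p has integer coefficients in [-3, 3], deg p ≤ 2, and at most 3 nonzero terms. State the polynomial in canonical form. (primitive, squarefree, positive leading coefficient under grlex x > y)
1. Degree: no degree-1 curve has this shape, so deg p = 2.
2. From the axis intercepts and sections: it crosses the x-axis at the gridline x = 0; one y-axis crossing is at y = 0.
3. Together with the visible shape, these determine p as stated.

3*x^2 + 3*x*y - y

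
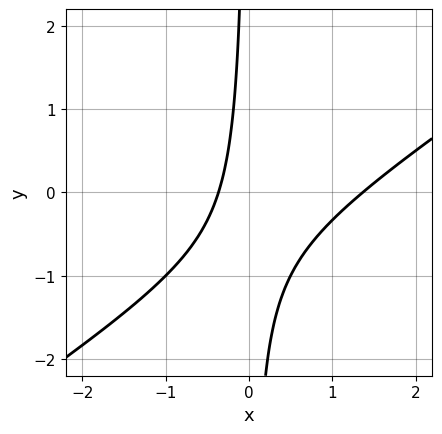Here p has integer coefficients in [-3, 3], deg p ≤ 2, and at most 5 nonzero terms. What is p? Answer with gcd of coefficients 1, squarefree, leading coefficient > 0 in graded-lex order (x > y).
2*x^2 - 3*x*y - 2*x - 1

First, degree: a generic line meets the curve in up to 2 points, so deg p = 2.
Then, reading off the gridlines: it misses every integer gridline on the y-axis.
Finally, these observations pin down the coefficients.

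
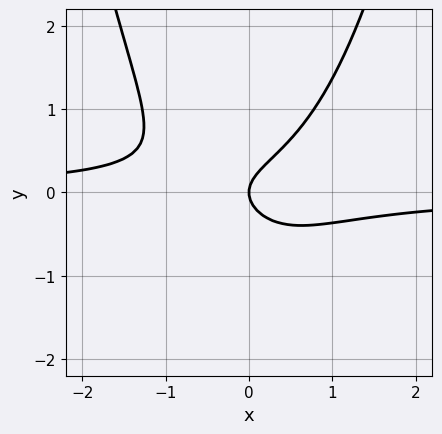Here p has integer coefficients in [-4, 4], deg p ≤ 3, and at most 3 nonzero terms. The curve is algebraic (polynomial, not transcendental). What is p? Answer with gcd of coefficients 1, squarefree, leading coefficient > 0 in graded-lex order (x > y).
2*x^2*y - 2*y^2 + x

First, deg p = 3. A generic line meets the curve in up to 3 points.
Then, checking where it meets the axes: it meets the x-axis at x = 0 (among the integer gridlines); it crosses the y-axis at the gridline y = 0.
Finally, matching integer coefficients to the picture gives p.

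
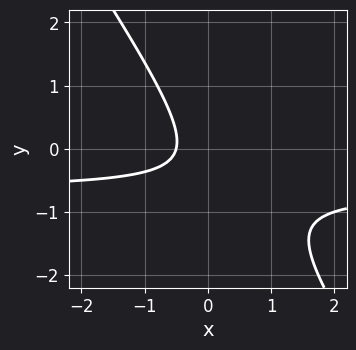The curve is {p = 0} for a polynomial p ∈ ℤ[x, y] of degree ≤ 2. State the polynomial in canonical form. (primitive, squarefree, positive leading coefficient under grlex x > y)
First, deg p = 2. A generic line meets the curve in up to 2 points.
Next, from the visible intercepts: no y-intercept at any integer in the box.
Finally, together with the visible shape, these determine p as stated.

3*x*y + 2*y^2 + 2*x + y + 1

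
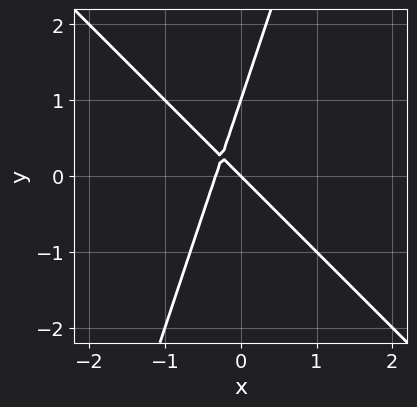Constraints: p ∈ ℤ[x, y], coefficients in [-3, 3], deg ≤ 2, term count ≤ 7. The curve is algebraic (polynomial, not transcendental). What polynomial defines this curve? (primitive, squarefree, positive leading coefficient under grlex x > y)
1. The degree is 2 — a generic line meets the curve in up to 2 points.
2. Observable constraints: among the integer gridlines, it crosses the y-axis at y ∈ {0, 1}; it crosses the x-axis at the gridline x = 0.
3. Assembling these constraints gives the stated polynomial.

3*x^2 + 2*x*y - y^2 + x + y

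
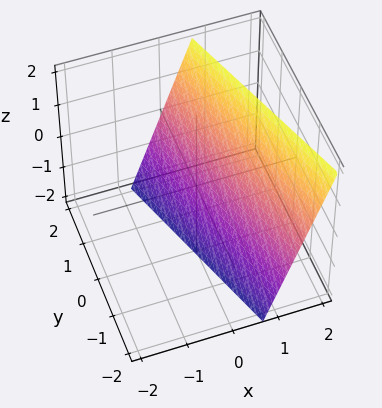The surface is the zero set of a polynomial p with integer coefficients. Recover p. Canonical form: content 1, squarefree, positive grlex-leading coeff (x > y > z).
3*x + y - z - 2

Degree: the surface is flat (a plane), so deg p = 1.
Checking where it meets the axes: one y-axis crossing is at y = 2; it meets the z-axis at z = -2 (among the integer gridlines).
Together with the visible shape, these determine p as stated.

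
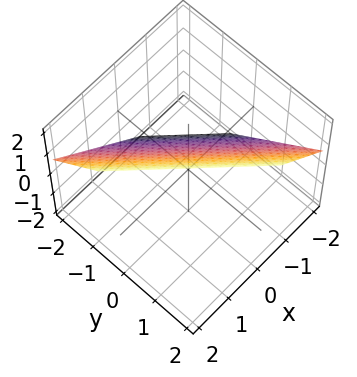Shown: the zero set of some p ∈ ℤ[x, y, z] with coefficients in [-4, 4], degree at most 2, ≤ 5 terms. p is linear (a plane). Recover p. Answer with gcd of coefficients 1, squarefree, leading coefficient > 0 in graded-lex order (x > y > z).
1. deg p = 1. Every cross-section is a straight line — this is a plane.
2. Matching integer coefficients to the picture gives p.

3*x + 3*y - 3*z + 2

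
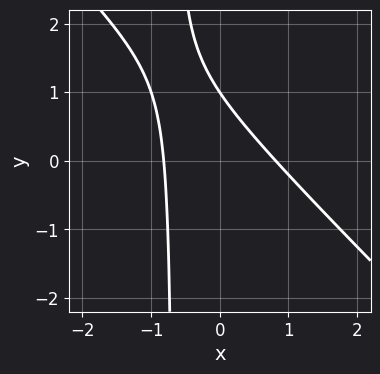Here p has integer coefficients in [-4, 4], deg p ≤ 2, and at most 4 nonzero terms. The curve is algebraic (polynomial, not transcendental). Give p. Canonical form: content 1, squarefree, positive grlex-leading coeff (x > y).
3*x^2 + 3*x*y + 2*y - 2

First, degree: the shape is more complex than any degree-1 curve, so deg p = 2.
Then, against the integer gridlines: one y-axis crossing is at y = 1.
Finally, fitting integer coefficients to these (and the overall shape) gives p.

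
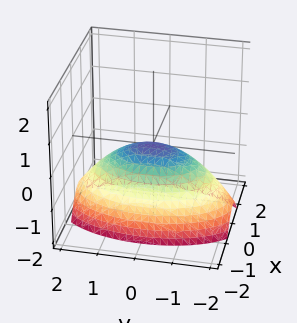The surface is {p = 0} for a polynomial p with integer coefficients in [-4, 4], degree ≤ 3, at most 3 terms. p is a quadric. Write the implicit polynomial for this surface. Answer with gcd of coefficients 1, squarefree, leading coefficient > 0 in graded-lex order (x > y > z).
3*x^2 + y^2 + 3*z

1. Degree: a paraboloid; a quadric, so deg p = 2.
2. Symmetries: it's symmetric under x → −x, forcing even powers of x; mirror symmetry y ↦ −y ⇒ only even powers of y.
3. From the axis intercepts and sections: it meets the y-axis at y = 0 (among the integer gridlines); one z-axis crossing is at z = 0.
4. Putting this together gives p.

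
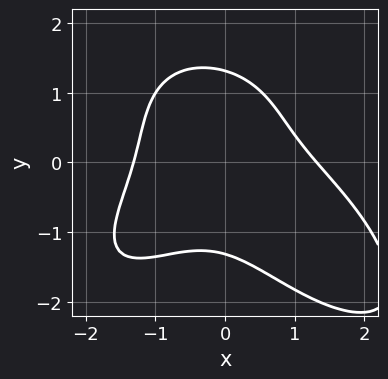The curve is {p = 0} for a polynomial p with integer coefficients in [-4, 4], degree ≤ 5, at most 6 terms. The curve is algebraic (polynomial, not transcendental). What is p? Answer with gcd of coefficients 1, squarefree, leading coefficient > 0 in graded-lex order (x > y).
x^4 + y^4 + 3*x^2*y + 2*x*y - 3

deg p = 4. No degree-3 curve has this shape.
Matching integer coefficients to the picture gives p.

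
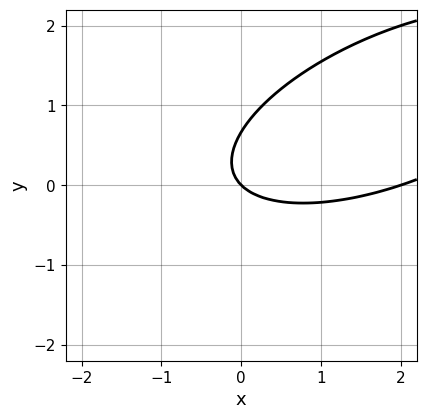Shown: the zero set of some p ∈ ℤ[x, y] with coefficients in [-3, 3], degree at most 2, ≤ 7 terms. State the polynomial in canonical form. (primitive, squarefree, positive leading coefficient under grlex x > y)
x^2 - 2*x*y + 3*y^2 - 2*x - 2*y

First, the degree is 2 — no degree-1 curve has this shape.
Next, from the visible intercepts: it crosses the y-axis at the gridline y = 0; among the integer gridlines, it crosses the x-axis at x ∈ {0, 2}.
Finally, solving for integer coefficients yields p as stated.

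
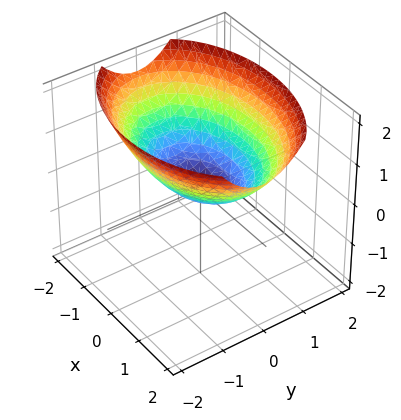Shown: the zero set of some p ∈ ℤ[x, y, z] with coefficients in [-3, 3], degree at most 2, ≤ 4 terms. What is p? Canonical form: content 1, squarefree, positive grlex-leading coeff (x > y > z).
x^2 + 2*y^2 - 3*z

1. deg p = 2. A single bowl opening along one axis; a quadric.
2. Symmetries: the x ↦ −x reflection is a symmetry, so x appears only in even powers; it's symmetric under y → −y, forcing even powers of y.
3. From the axis intercepts and sections: it meets the x-axis at x = 0 (among the integer gridlines); it meets the z-axis at z = 0 (among the integer gridlines).
4. Matching integer coefficients to the picture gives p.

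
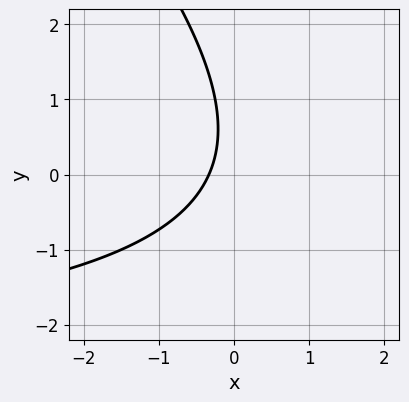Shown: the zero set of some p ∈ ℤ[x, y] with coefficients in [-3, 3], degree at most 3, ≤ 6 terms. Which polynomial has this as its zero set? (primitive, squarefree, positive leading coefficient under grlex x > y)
x*y + y^2 + 3*x - y + 1

deg p = 2.
Reading off the gridlines: the curve avoids every integer y-axis point in the box.
Solving for integer coefficients yields p as stated.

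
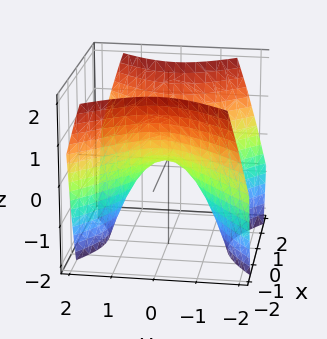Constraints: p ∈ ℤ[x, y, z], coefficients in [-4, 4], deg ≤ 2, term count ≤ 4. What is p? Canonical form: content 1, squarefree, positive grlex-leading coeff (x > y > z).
x^2 - y^2 - z

(a) The degree is 2 — a hyperbolic paraboloid; a quadric.
(b) Symmetries: the x ↦ −x reflection is a symmetry, so x appears only in even powers; it's symmetric under y → −y, forcing even powers of y.
(c) Reading off the gridlines: it meets the z-axis at z = 0 (among the integer gridlines); one x-axis crossing is at x = 0.
(d) Solving for integer coefficients yields p as stated.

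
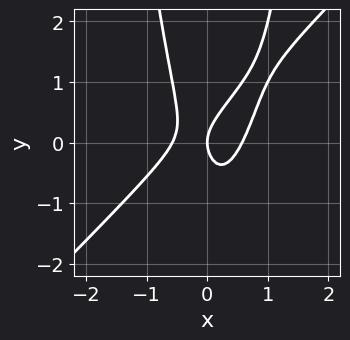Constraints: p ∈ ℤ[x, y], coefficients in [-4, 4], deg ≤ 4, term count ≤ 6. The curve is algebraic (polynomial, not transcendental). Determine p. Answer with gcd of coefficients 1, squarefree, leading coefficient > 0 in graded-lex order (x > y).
1. Degree: the shape is more complex than any degree-2 curve, so deg p = 3.
2. Against the integer gridlines: it crosses the x-axis at the gridline x = 0; it meets the y-axis at y = 0 (among the integer gridlines).
3. Together with the visible shape, these determine p as stated.

3*x^3 - 3*x^2*y + y^2 - x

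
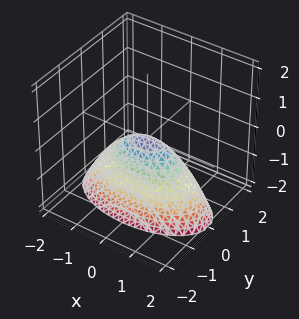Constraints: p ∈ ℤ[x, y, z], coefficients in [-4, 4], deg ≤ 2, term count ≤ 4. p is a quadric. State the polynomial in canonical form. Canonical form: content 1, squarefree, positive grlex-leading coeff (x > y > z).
x^2 + 3*y^2 + 2*z

(a) deg p = 2. A single bowl opening along one axis; a quadric.
(b) Symmetries: it's symmetric under x → −x, forcing even powers of x; mirror symmetry y ↦ −y ⇒ only even powers of y.
(c) Observable constraints: it crosses the z-axis at the gridline z = 0; it meets the y-axis at y = 0 (among the integer gridlines); it crosses the x-axis at the gridline x = 0.
(d) Assembling these constraints gives the stated polynomial.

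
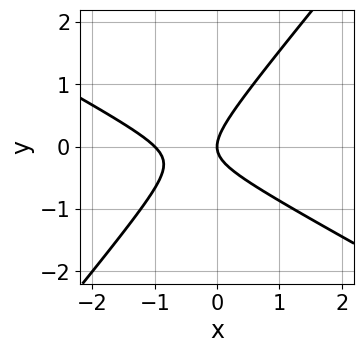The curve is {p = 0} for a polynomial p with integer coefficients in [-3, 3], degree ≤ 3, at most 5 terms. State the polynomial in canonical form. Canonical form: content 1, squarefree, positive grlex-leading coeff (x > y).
2*x^2 + 2*x*y - 3*y^2 + 2*x

1. Degree: no degree-1 curve has this shape, so deg p = 2.
2. Observable constraints: the x-axis gridline crossings are at x ∈ {-1, 0}; it meets the y-axis at y = 0 (among the integer gridlines).
3. Putting this together gives p.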